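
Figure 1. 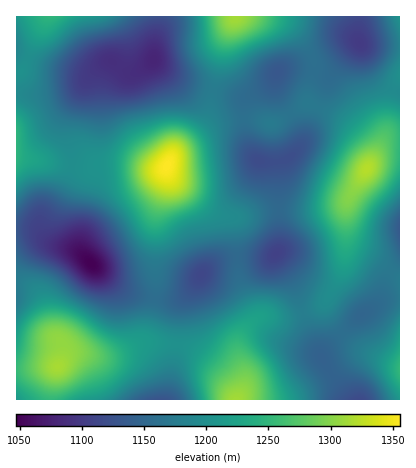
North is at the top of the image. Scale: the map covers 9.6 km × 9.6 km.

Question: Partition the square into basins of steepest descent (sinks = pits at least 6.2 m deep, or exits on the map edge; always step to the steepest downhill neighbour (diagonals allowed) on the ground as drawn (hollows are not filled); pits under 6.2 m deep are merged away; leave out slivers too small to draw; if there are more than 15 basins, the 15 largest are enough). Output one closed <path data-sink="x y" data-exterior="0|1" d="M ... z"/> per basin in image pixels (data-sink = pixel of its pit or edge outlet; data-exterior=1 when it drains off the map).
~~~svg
<path data-sink="154 60" data-exterior="0" d="M234 16l-188 0-24 54-6 4 0 82 62 12 12 0 12-4 22 0 26 5 14-1 14-20 24-22 6-10 14-68z"/><path data-sink="92 264" data-exterior="0" d="M20 157l-4 1 0 210 42-1 10-11 6-3 36 3 28-12 9-10 8-36 0-76 11-40 0-14-16 1-26-5-22 0-12 4-12 0z"/><path data-sink="258 160" data-exterior="0" d="M308 103l-34 20-20-4-16 0-24 6-34 23-8 8-5 10 3 10 38 32 10 6 12 3 12 0 28-7 48 0 26-6 24-36 1-16-2-6-11-14-12-11z"/><path data-sink="202 274" data-exterior="0" d="M166 167l0 15-11 40 0 76-8 36-9 10 36 0 22 7 18 13 11 12 10 18 1 6 8-16 0-8-6-24 1-12 14-20 1-4-15-38-5-54-4-7-20-7-30-23-10-11z"/><path data-sink="360 400" data-exterior="1" d="M326 301l-12 8-20 7-34 1-15 13-7 16 6 38-6 16 162 0 0-34-28-12-20-11-22-25z"/><path data-sink="276 254" data-exterior="0" d="M346 201l-10 6-18 3-48 0-28 7-12 1 5 10 4 50 13 32 2 11 6-4 28 0 10-2 20-8 9-7 13-24 4-12z"/><path data-sink="360 42" data-exterior="0" d="M400 16l-141 0 29 9 17 19 9 18-6 40 30 15 12 9 17 20 3 18 15-28 8-42 7-16z"/><path data-sink="278 72" data-exterior="0" d="M258 16l-23 0-13 32-14 68-6 10-24 24 40-27 20-4 16 0 20 4 34-21 0-10 6-22 0-8-6-14-9-12-11-11z"/><path data-sink="162 400" data-exterior="1" d="M162 343l-20 0-32 13-16 0-14-3-12 3-13 16-4 28 185 0-8-20-22-22-16-10z"/><path data-sink="362 314" data-exterior="0" d="M346 229l-2 35-4 12-14 24 1 12 10 16 19 18 44 19 0-87-26-20-20-11-6-7z"/><path data-sink="400 228" data-exterior="1" d="M400 138l-12 1-8 7-28 46-6 14 0 22 4 16 30 18 20 15z"/><path data-sink="16 400" data-exterior="1" d="M56 367l-40 2 0 31 34 0z"/><path data-sink="16 46" data-exterior="1" d="M46 16l-30 0 0 58 6-4 23-48z"/>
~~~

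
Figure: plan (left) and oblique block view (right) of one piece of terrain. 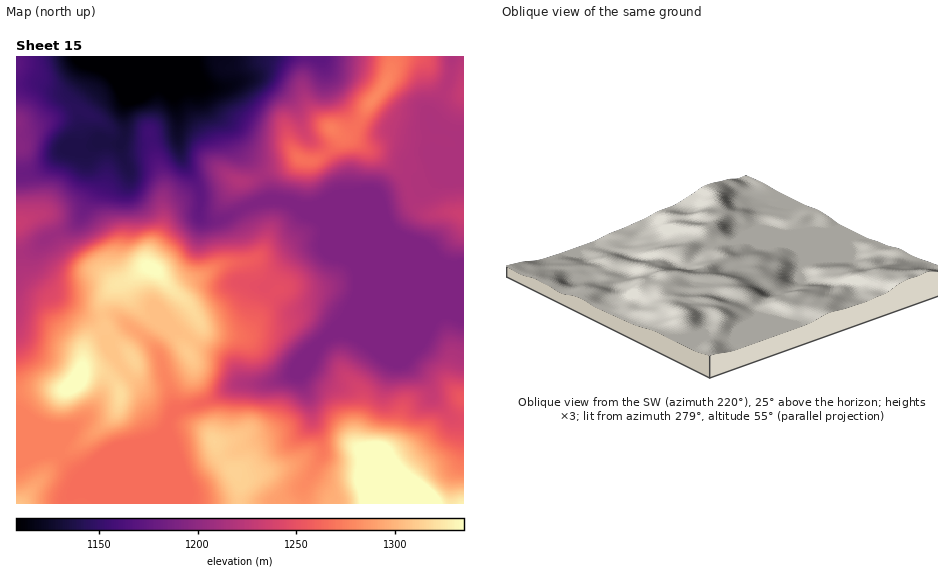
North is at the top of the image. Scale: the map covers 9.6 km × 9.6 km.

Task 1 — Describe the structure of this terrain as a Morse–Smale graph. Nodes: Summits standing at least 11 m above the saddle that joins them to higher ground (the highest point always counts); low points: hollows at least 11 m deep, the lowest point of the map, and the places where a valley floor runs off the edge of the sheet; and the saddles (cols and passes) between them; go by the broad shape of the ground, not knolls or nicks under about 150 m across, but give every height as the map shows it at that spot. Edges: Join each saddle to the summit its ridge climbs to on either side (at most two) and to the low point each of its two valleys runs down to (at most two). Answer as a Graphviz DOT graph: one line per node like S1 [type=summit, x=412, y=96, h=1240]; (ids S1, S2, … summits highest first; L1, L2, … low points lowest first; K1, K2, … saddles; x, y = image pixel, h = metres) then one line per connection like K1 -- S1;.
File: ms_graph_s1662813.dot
graph terrain {
  S1 [type=summit, x=420, y=503, h=1375];
  S2 [type=summit, x=76, y=382, h=1342];
  S3 [type=summit, x=153, y=269, h=1337];
  S4 [type=summit, x=215, y=443, h=1315];
  S5 [type=summit, x=18, y=503, h=1307];
  S6 [type=summit, x=374, y=100, h=1279];
  S7 [type=summit, x=461, y=214, h=1234];
  S8 [type=summit, x=19, y=223, h=1232];
  S9 [type=summit, x=18, y=123, h=1197];
  L1 [type=low, x=143, y=66, h=1092];
  K1 [type=saddle, x=103, y=316, h=1307];
  K2 [type=saddle, x=192, y=340, h=1306];
  K3 [type=saddle, x=61, y=457, h=1276];
  K4 [type=saddle, x=169, y=422, h=1266];
  K5 [type=saddle, x=409, y=187, h=1218];
  K6 [type=saddle, x=20, y=254, h=1215];
  K7 [type=saddle, x=246, y=206, h=1192];
  K8 [type=saddle, x=17, y=173, h=1180];
  K1 -- S2;
  K1 -- S3;
  K1 -- L1;
  K2 -- S2;
  K2 -- S3;
  K2 -- L1;
  K3 -- S2;
  K3 -- S5;
  K3 -- L1;
  K4 -- S2;
  K4 -- S4;
  K4 -- L1;
  K5 -- S6;
  K5 -- S7;
  K5 -- L1;
  K6 -- S2;
  K6 -- S8;
  K6 -- L1;
  K7 -- S3;
  K7 -- S6;
  K7 -- L1;
  K8 -- S8;
  K8 -- S9;
  K8 -- L1;
}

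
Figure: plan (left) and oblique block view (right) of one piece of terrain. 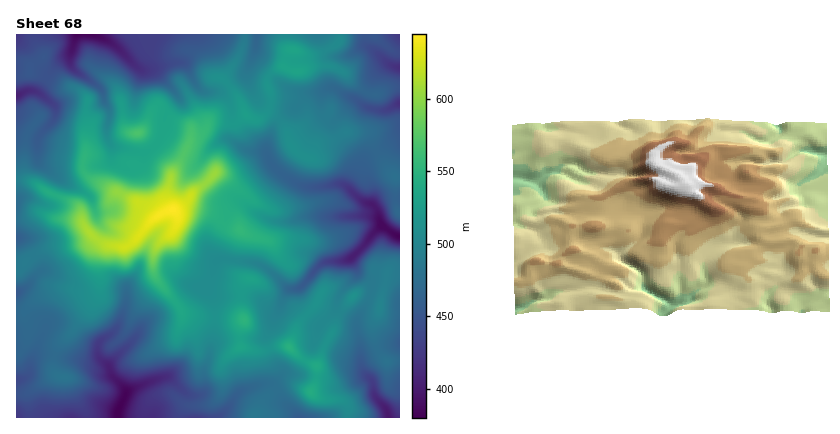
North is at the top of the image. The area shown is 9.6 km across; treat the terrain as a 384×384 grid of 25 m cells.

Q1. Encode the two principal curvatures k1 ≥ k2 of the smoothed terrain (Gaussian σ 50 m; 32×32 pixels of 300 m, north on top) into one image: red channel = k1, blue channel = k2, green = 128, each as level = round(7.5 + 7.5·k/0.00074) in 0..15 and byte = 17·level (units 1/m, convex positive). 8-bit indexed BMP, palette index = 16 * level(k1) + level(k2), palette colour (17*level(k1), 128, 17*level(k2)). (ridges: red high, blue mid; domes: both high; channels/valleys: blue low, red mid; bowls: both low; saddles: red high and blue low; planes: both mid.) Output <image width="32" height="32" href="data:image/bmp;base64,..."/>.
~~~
<image width="32" height="32" href="data:image/bmp;base64,Qk02CAAAAAAAADYEAAAoAAAAIAAAACAAAAABAAgAAAAAAAAEAAATCwAAEwsAAAABAAAAAAAAAIAAABGAAAAigAAAM4AAAESAAABVgAAAZoAAAHeAAACIgAAAmYAAAKqAAAC7gAAAzIAAAN2AAADugAAA/4AAAACAEQARgBEAIoARADOAEQBEgBEAVYARAGaAEQB3gBEAiIARAJmAEQCqgBEAu4ARAMyAEQDdgBEA7oARAP+AEQAAgCIAEYAiACKAIgAzgCIARIAiAFWAIgBmgCIAd4AiAIiAIgCZgCIAqoAiALuAIgDMgCIA3YAiAO6AIgD/gCIAAIAzABGAMwAigDMAM4AzAESAMwBVgDMAZoAzAHeAMwCIgDMAmYAzAKqAMwC7gDMAzIAzAN2AMwDugDMA/4AzAACARAARgEQAIoBEADOARABEgEQAVYBEAGaARAB3gEQAiIBEAJmARACqgEQAu4BEAMyARADdgEQA7oBEAP+ARAAAgFUAEYBVACKAVQAzgFUARIBVAFWAVQBmgFUAd4BVAIiAVQCZgFUAqoBVALuAVQDMgFUA3YBVAO6AVQD/gFUAAIBmABGAZgAigGYAM4BmAESAZgBVgGYAZoBmAHeAZgCIgGYAmYBmAKqAZgC7gGYAzIBmAN2AZgDugGYA/4BmAACAdwARgHcAIoB3ADOAdwBEgHcAVYB3AGaAdwB3gHcAiIB3AJmAdwCqgHcAu4B3AMyAdwDdgHcA7oB3AP+AdwAAgIgAEYCIACKAiAAzgIgARICIAFWAiABmgIgAd4CIAIiAiACZgIgAqoCIALuAiADMgIgA3YCIAO6AiAD/gIgAAICZABGAmQAigJkAM4CZAESAmQBVgJkAZoCZAHeAmQCIgJkAmYCZAKqAmQC7gJkAzICZAN2AmQDugJkA/4CZAACAqgARgKoAIoCqADOAqgBEgKoAVYCqAGaAqgB3gKoAiICqAJmAqgCqgKoAu4CqAMyAqgDdgKoA7oCqAP+AqgAAgLsAEYC7ACKAuwAzgLsARIC7AFWAuwBmgLsAd4C7AIiAuwCZgLsAqoC7ALuAuwDMgLsA3YC7AO6AuwD/gLsAAIDMABGAzAAigMwAM4DMAESAzABVgMwAZoDMAHeAzACIgMwAmYDMAKqAzAC7gMwAzIDMAN2AzADugMwA/4DMAACA3QARgN0AIoDdADOA3QBEgN0AVYDdAGaA3QB3gN0AiIDdAJmA3QCqgN0Au4DdAMyA3QDdgN0A7oDdAP+A3QAAgO4AEYDuACKA7gAzgO4ARIDuAFWA7gBmgO4Ad4DuAIiA7gCZgO4AqoDuALuA7gDMgO4A3YDuAO6A7gD/gO4AAID/ABGA/wAigP8AM4D/AESA/wBVgP8AZoD/AHeA/wCIgP8AmYD/AKqA/wC7gP8AzID/AN2A/wDugP8A/4D/AIeHh4Z2p5iXcqeYdoeot6amg5e5qKing5KCg7e46aCkqId2h4eWdZaDhLiXh7eVlceWhJiXh4ST+vfXyMdwkNeXt5eYmKfH2aNykqa4lJSElad0hIaGlObqhpaVpqDXqJR1qLjJuIWDkpeVcXGEp6W4qIaHdoaFcqO2p4V0cMaHp4WXloWFlnG2yLinhnKVpKa3doeHhnO159l0hoSmuKiohoeWhqeCx5KUyLe2uLSnhLfIt7e06Odk1XSHhJenlpiHh5eopnKR14KFl6fJloeFdqaVdaTYpnWmt4aEl4eGl4d2dqe2t5SBx3OGl8iHh4aGp8iEdYW3doXIhoSYl4eYh3d2hpi4qIGmhmRlx5iXhZa5yYSGhqenhpaWdJe4hqeXh4eHiJi5lISmdaXXl4Z2hqaldZalt7eohdaVhch1g5eHl5iHh7eFc5Wn+JZ1dneHl5WXt4FwtdiWs/mUt4a3hJeGhoaWpoJgpfildHaHh4eoyNmRo8OA6cjGkrWXmLiGdXZ1k6STlNRw9mKXhoeGlqWUgJLI6qCwopOw2ZeYqKeGhpS3uMnH2JD2UqSVhXaEg4SFt5eW1pKhgID5uNl1hZaFlci32MfnxMTm2ZRkdYeYqLe4l5a4x8fosJD4knV1g2OW1+aChYfXg6b4hXKWp7mnt6e3p6iWp7j5oLCQp5bX58f5gKaWp5bXlcjIk5WGp5aDgoJzhHSDgbO0gPmVyJNylfmQtmSnlpa4uceEhYeWhbe4uKenl6bX1ZKQ+GOC9vblsGDIt+fX1qel+KVjdYe4l4eXhpa3ybWQk7TGtfjmcXCk19fYg2Nj9pKk9caTtpeHhnSDgoGAcMenp7imlIF1lPiUlIJ0dWPox2KE+9imh3Z0g4WXqKell4aYqKeEhoeU6IeVl4iHlZXFhoDXt4aVhYSWyLi5p4V2h5eXp4WGh3PoqJSDg4SFdaa4lZCkcYR1hMiXh4eXh3aGh4eXlZSnhNe3gMfp6ZR2dci3pXKXhoWDuIeHiJeop5eHh4e3k4OWyMiA16XGlXaVyaa4paenuKOnl4eHhpiXt7enp6jIcIbXxqDkhJWnp8SlqLiVlremp3Z2l4aoloWCgKSix4CDc+f4gPmkttrpcNWFlZS3hYWnhoeHhqiEgrbIgqGAtbf49rCg+KaStrDDxYCUpqeEp6dzg4N0g5TFlqjHyMiWxdOAw+e3hmJyk/qgycm4dYWns7bZuIWV6ZZ1lpaYl6e0gOm3l6eAlYaEgnO3l6a3g3W3t5anttamt4aEgYeHubZw17ingJSYh5eop4Z2ddeTdJa4yLemtJKUhJTIh5eGx5KygoCVp4eHhoeHd3d2psWUprWUdIa46qOmt4Y="/>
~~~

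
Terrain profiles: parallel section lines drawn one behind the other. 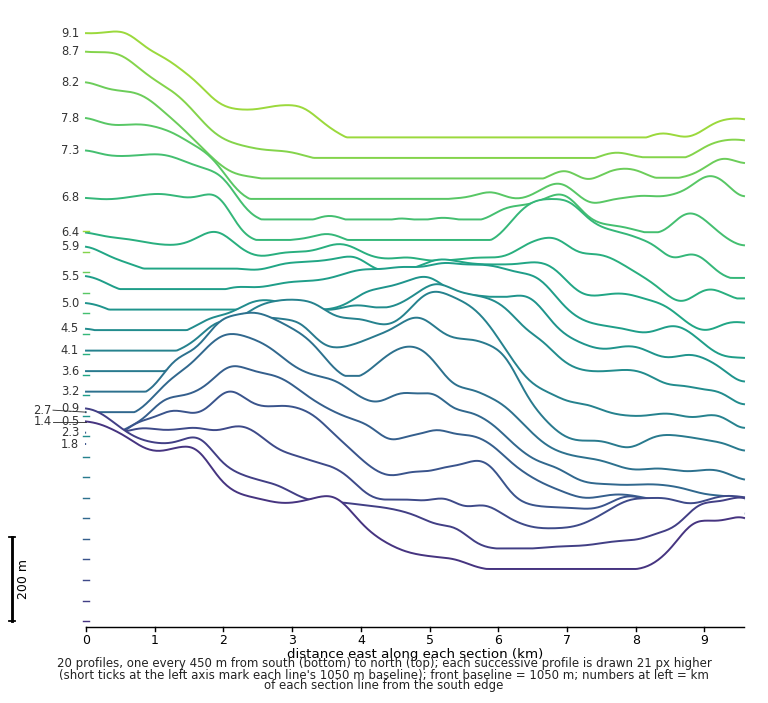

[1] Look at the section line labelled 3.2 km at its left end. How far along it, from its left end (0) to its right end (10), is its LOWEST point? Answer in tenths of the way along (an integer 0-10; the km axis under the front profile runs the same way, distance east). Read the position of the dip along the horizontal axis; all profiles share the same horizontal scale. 10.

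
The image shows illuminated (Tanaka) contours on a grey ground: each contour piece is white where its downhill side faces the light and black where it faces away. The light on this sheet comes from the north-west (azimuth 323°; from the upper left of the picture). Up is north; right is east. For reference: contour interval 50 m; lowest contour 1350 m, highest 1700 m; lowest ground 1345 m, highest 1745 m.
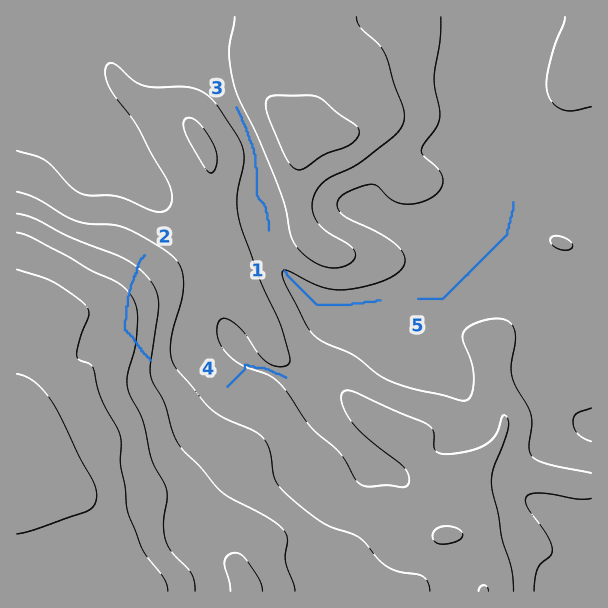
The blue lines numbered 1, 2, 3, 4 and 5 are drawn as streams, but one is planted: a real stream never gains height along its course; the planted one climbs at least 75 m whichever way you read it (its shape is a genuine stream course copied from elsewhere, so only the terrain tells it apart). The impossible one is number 2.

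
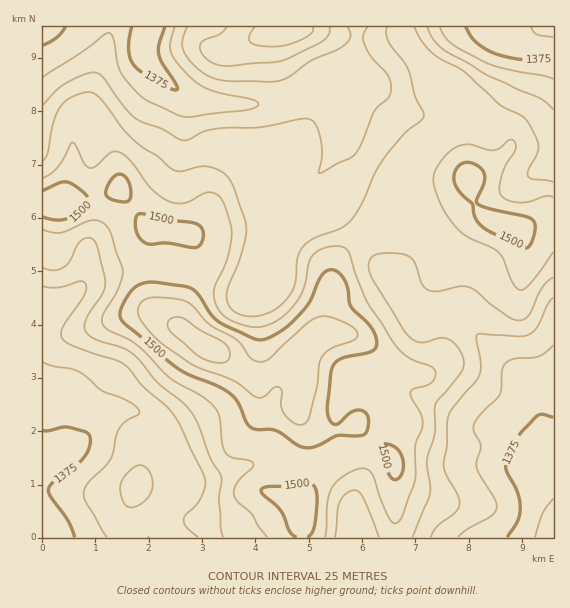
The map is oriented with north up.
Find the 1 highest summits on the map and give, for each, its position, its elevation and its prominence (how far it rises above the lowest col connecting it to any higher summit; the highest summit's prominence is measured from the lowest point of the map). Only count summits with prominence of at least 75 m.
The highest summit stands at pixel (209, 348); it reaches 1565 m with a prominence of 227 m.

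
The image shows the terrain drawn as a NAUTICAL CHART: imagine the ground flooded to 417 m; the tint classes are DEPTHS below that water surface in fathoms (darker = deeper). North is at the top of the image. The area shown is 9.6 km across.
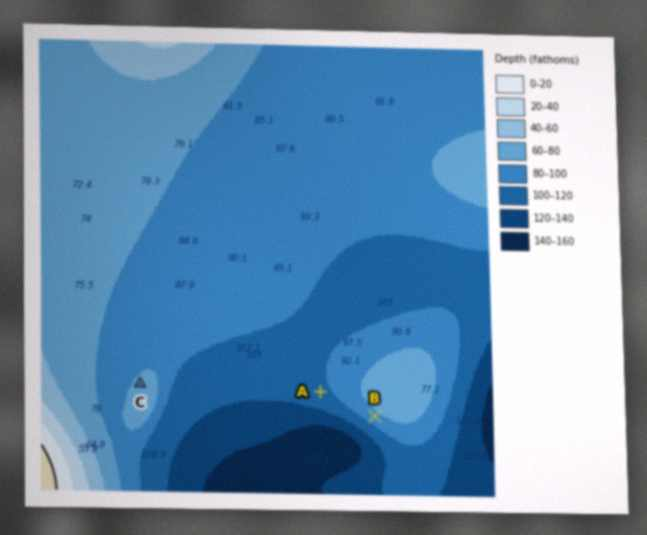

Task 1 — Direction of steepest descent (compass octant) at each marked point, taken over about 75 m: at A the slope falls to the SW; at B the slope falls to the SW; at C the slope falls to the NW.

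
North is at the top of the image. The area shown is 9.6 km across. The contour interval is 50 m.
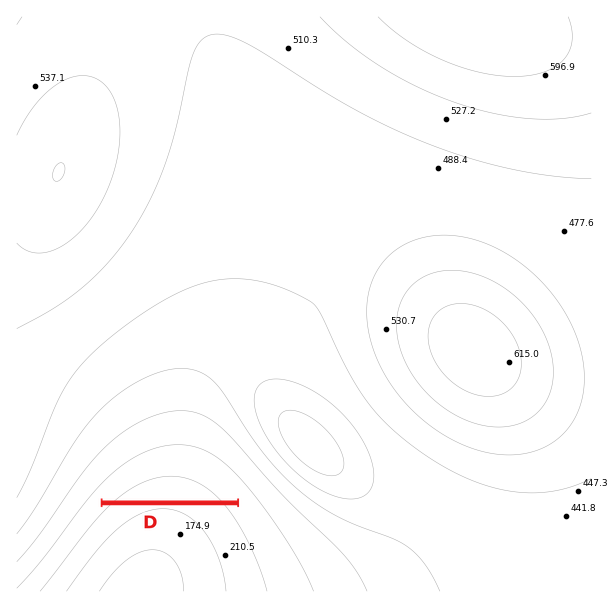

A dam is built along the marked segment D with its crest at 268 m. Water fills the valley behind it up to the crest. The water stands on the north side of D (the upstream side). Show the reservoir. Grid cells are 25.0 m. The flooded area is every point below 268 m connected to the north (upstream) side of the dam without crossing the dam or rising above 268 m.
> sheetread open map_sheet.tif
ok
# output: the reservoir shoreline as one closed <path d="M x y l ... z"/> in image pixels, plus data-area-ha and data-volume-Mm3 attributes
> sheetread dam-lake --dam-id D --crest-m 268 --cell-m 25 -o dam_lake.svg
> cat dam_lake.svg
<path d="M179 464l-20 2-18 6-19 12-18 16 131 0-13-14-13-11-15-7-14-2-1-2z" data-area-ha="88" data-volume-Mm3="19.27"/>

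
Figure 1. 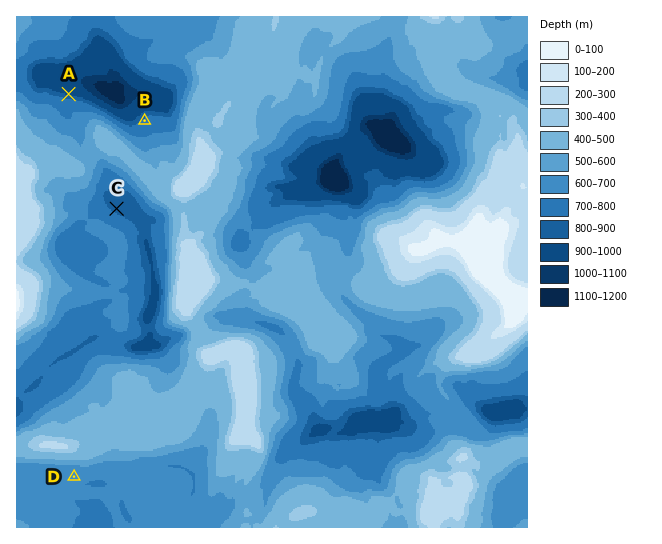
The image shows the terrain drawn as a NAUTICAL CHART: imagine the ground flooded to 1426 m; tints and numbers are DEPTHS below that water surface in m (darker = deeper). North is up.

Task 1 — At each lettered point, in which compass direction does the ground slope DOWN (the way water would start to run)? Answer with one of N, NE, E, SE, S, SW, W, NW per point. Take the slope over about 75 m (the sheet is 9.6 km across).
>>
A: N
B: NW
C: NE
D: S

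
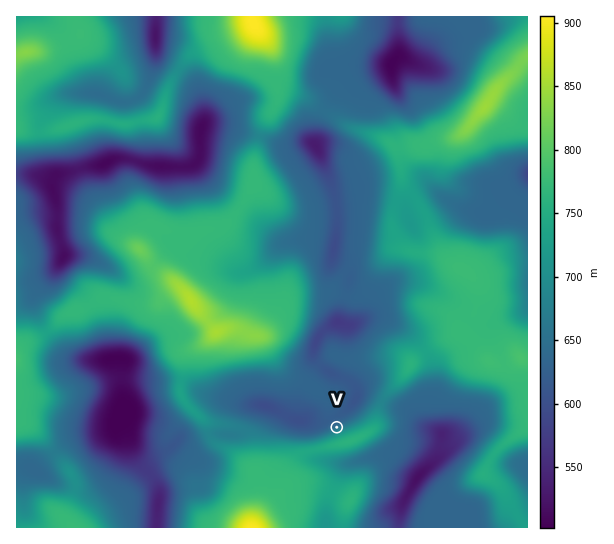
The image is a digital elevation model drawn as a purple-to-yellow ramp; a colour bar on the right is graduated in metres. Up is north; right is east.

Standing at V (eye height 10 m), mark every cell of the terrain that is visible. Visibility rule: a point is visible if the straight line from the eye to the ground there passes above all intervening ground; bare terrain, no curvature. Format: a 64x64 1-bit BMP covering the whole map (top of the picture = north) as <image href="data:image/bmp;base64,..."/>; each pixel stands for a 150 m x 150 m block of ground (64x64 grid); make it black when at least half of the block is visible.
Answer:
<image width="64" height="64" href="data:image/bmp;base64,Qk0+AgAAAAAAAD4AAAAoAAAAQAAAAEAAAAABAAEAAAAAAAACAAATCwAAEwsAAAIAAAAAAAAA////AAAAAAAAAAAAAAAAAAAAAAAAAAAAAAAAAAAAAAAAAAAAAAAAAAAAAAAAAAAAAAAAAAAAAAAAAAAAAAAAAAAAAAAAAAAAAAAAAAAAAAAAAAADgAAAAAAAAAP8AAAA8AAAA/+AAABwAAD//+AAACAAAf//8AAAAAAD///4AAAAAAf///gAAAAAB////gAAAAAP////AAAAAAf//H+AAAAAB//w/4AAAAAH//P/hwAAAAH/8/8CAAAAAf/4BgAAAAAA4/gAAAAAAAAAeAAAAAAAAAA8AAAAAAAAAB4AAAAAAAAAH3zgAAAAAAAf/8AAAAAAAA+/gAAAAAAAAJ+AAAAAAAAAP8AAAAAAAAB/8AAAAAAAAH/4AAAAAAAAf8AAAAAAAAR8AAAAAAAABnwAAAAAAAAGfgAAAAAAAAZ8AAAAAAAADnwAAAAAAAAMfAAAAAAAAAB8AAAAAAAAAPwAAAAAAAAA/gAAAAAAAAD/AAAAAAAAAP8AAAAAAAAAP4AAAAAAAAA+gAAAAAAAAHwBAAAAAAAB8AGAAAAAADOAAEAAAAAA/gAAIAAAAAD8AAAAAAAAAHwAAAAAAAAAcAAAAAAAAABwAAAAAAAAAHAAAAAAAAAA8AAAAAAAAAP4AAAAAAAAB/gAAAAAAAAH/gAAAAAAAA/fAAAAAAAAAA+AAAAAAAAAD8AAAA=="/>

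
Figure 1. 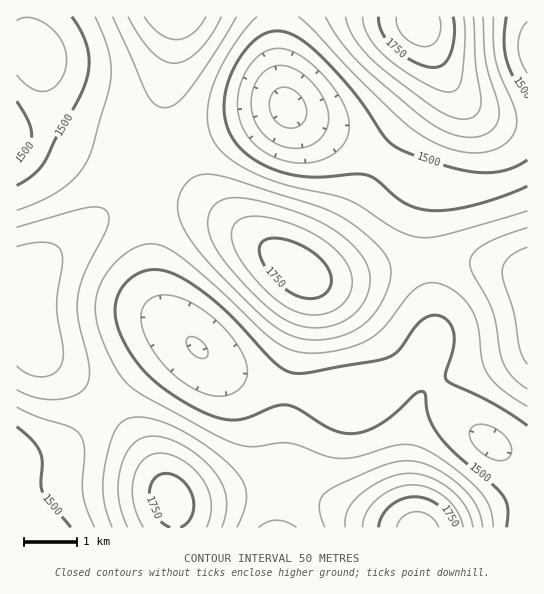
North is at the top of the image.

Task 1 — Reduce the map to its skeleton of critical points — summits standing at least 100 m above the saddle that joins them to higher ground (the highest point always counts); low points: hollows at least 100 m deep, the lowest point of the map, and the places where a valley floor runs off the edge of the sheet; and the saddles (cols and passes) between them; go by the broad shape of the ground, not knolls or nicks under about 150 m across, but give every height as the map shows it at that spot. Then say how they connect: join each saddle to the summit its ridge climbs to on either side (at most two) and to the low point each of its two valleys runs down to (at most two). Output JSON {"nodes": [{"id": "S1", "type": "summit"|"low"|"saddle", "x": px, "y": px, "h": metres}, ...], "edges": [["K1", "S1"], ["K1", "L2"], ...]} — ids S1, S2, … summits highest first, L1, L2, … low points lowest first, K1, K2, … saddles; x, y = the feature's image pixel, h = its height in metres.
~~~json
{"nodes": [
{"id": "S1", "type": "summit", "x": 419, "y": 22, "h": 1830},
{"id": "S2", "type": "summit", "x": 418, "y": 527, "h": 1828},
{"id": "S3", "type": "summit", "x": 298, "y": 270, "h": 1783},
{"id": "S4", "type": "summit", "x": 171, "y": 501, "h": 1777},
{"id": "S5", "type": "summit", "x": 175, "y": 17, "h": 1749},
{"id": "S6", "type": "summit", "x": 527, "y": 281, "h": 1680},
{"id": "L1", "type": "low", "x": 287, "y": 107, "h": 1332},
{"id": "L2", "type": "low", "x": 197, "y": 347, "h": 1397},
{"id": "L3", "type": "low", "x": 34, "y": 54, "h": 1411},
{"id": "L4", "type": "low", "x": 26, "y": 527, "h": 1453},
{"id": "K1", "type": "saddle", "x": 147, "y": 195, "h": 1585},
{"id": "K2", "type": "saddle", "x": 173, "y": 153, "h": 1585},
{"id": "K3", "type": "saddle", "x": 105, "y": 406, "h": 1582},
{"id": "K4", "type": "saddle", "x": 275, "y": 485, "h": 1579},
{"id": "K5", "type": "saddle", "x": 426, "y": 261, "h": 1568},
{"id": "K6", "type": "saddle", "x": 437, "y": 383, "h": 1499},
{"id": "K7", "type": "saddle", "x": 527, "y": 174, "h": 1494},
{"id": "K8", "type": "saddle", "x": 406, "y": 366, "h": 1493},
{"id": "K9", "type": "saddle", "x": 382, "y": 161, "h": 1490}],
"edges": [["K1", "S3"], ["K1", "L2"], ["K1", "L3"], ["K2", "S3"], ["K2", "S5"], ["K2", "L1"], ["K2", "L3"], ["K3", "S3"], ["K3", "S4"], ["K3", "L2"], ["K3", "L4"], ["K4", "S2"], ["K4", "S4"], ["K4", "L2"], ["K5", "S3"], ["K5", "S6"], ["K5", "L1"], ["K5", "L2"], ["K6", "S2"], ["K6", "S6"], ["K6", "L2"], ["K7", "S1"], ["K7", "S6"], ["K7", "L1"], ["K8", "S2"], ["K8", "S3"], ["K8", "L2"], ["K9", "S1"], ["K9", "S3"], ["K9", "L1"]]}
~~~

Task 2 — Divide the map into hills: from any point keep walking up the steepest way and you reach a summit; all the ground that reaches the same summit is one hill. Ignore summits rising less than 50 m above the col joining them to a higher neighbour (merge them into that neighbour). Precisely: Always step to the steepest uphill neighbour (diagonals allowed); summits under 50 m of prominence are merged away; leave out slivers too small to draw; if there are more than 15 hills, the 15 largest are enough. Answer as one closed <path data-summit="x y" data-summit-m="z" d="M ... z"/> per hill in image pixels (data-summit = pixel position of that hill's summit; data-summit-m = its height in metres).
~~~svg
<path data-summit="298 270" data-summit-m="1783" d="M287 108l-62 21-48 20-23 12-15 2-8-2 13 9 3 8 2 73 4 36 4 14 14 21 40 39 15 10 20 8 33 8 56 9 19 0 25-12 19-12 21-17 14-18 0-24-8-60 0-32 7-35-25-10-46-29-58-27z"/><path data-summit="419 22" data-summit-m="1830" d="M527 16l-250 0 0 46 7 39 4 8 15 11 58 27 46 29 15 7 23 5 37 0 36-9 10-5z"/><path data-summit="26 281" data-summit-m="1684" d="M46 99l-1 28-4 18-9 16-16 12 1 284 18 0 24-9 10-7 60-61 28-24 20-12 15-2-27-27-10-22-6-42-1-62-4-19-6-6-11-5-70-24-9-12z"/><path data-summit="171 501" data-summit-m="1777" d="M191 343l-14 1-20 12-28 24-60 61-10 7-24 9-19 1 1 70 259-1 0-37-3-28-5-28-7-20-12-19z"/><path data-summit="418 527" data-summit-m="1828" d="M429 344l-10 11-21 17-19 12-25 12-19 0-74-13-19-6-27-12 34 30 15 26 9 41 4 66 251-1 0-28-15-33-18-21-24-17-23-26-19-35z"/><path data-summit="175 17" data-summit-m="1749" d="M275 16l-248 0 1 21 16 45 5 44 6 7 11 6 73 24 11 0 48-23 88-32-7-33z"/><path data-summit="527 279" data-summit-m="1680" d="M527 175l-25 9-20 4-37 0-12-3-5 14-3 22 2 48 6 44 0 24-5 10 0 15 3 9 17 31 23 26 27 20 23 8 7-1z"/>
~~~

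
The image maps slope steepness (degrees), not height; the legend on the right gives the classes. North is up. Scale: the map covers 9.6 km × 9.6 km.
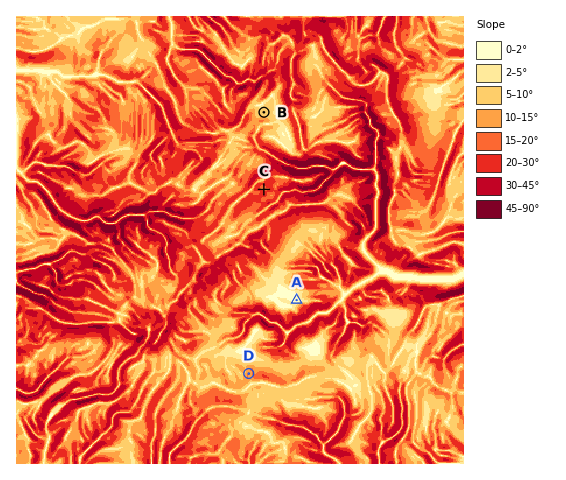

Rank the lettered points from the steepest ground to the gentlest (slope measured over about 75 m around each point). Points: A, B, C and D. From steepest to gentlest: C D B A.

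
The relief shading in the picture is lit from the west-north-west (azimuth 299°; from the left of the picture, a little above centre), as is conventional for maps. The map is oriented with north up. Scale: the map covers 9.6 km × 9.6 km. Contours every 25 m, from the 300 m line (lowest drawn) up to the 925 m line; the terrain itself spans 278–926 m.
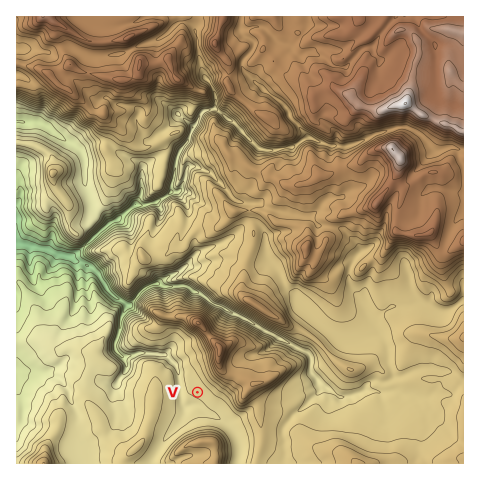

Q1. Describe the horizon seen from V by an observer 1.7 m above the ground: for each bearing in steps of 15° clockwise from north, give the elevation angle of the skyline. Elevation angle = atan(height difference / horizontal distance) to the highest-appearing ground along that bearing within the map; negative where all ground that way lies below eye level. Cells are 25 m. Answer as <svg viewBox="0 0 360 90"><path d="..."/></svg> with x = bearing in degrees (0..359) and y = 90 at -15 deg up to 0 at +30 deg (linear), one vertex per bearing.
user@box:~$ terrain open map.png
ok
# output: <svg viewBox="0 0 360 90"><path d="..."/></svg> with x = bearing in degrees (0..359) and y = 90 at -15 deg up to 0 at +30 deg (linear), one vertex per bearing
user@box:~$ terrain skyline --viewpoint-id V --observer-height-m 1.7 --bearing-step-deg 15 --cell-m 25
<svg viewBox="0 0 360 90"><path d="M0 41l15-3 15-9 15 0 15 5 15 6 15 2 15 4 15 9 15 1 15-1 15-10 15 0 15 4 15 10 15-2 15 0 15-1 15 1 15 0 15 2 15 0 15-5 15-4"/></svg>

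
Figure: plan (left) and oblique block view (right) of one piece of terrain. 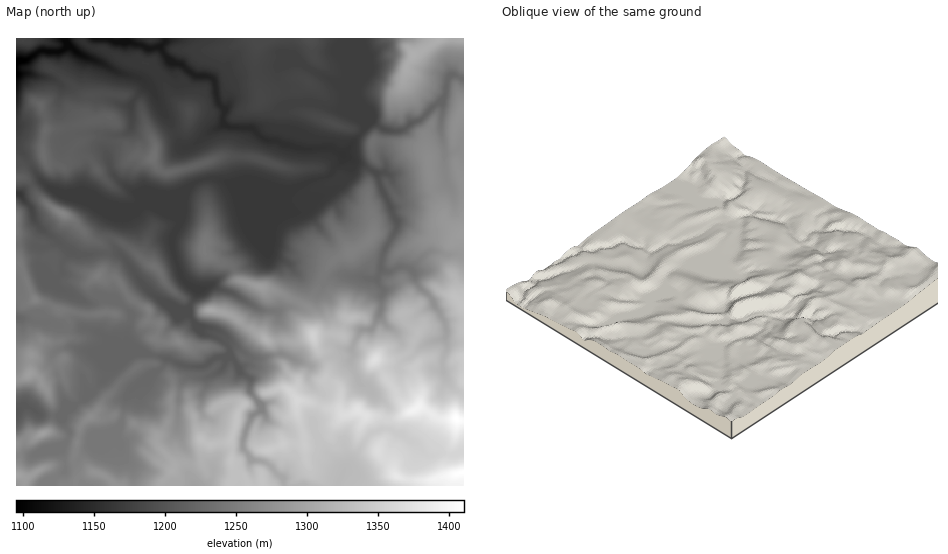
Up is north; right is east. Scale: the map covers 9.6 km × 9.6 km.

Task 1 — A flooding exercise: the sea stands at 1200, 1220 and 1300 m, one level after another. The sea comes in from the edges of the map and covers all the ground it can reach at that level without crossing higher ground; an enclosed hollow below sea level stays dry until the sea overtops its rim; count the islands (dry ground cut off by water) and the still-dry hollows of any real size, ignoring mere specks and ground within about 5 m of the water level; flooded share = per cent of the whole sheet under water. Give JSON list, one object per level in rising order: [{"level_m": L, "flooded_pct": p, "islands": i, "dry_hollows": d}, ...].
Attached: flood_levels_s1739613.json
[{"level_m": 1200, "flooded_pct": 31, "islands": 1, "dry_hollows": 0}, {"level_m": 1220, "flooded_pct": 43, "islands": 4, "dry_hollows": 0}, {"level_m": 1300, "flooded_pct": 80, "islands": 1, "dry_hollows": 0}]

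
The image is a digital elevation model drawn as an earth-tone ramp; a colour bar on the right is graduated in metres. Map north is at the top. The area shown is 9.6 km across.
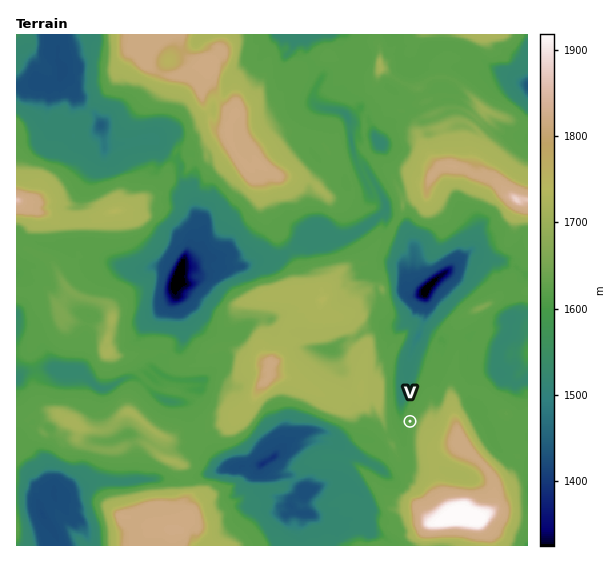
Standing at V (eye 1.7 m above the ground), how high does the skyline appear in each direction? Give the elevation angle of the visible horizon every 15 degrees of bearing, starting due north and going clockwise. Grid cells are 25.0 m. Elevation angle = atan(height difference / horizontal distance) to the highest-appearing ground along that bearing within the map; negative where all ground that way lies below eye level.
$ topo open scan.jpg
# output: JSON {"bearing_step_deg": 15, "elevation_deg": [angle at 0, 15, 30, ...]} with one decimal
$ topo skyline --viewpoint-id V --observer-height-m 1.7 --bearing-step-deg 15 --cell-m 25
{"bearing_step_deg": 15, "elevation_deg": [1.3, 2.3, 1.3, 0.7, 7.0, 14.0, 17.6, 19.1, 19.2, 17.6, 14.2, 8.9, 4.7, 0.1, 1.0, 1.0, 1.3, 2.0, 4.7, 7.3, 8.2, 6.9, 3.6, 0.5]}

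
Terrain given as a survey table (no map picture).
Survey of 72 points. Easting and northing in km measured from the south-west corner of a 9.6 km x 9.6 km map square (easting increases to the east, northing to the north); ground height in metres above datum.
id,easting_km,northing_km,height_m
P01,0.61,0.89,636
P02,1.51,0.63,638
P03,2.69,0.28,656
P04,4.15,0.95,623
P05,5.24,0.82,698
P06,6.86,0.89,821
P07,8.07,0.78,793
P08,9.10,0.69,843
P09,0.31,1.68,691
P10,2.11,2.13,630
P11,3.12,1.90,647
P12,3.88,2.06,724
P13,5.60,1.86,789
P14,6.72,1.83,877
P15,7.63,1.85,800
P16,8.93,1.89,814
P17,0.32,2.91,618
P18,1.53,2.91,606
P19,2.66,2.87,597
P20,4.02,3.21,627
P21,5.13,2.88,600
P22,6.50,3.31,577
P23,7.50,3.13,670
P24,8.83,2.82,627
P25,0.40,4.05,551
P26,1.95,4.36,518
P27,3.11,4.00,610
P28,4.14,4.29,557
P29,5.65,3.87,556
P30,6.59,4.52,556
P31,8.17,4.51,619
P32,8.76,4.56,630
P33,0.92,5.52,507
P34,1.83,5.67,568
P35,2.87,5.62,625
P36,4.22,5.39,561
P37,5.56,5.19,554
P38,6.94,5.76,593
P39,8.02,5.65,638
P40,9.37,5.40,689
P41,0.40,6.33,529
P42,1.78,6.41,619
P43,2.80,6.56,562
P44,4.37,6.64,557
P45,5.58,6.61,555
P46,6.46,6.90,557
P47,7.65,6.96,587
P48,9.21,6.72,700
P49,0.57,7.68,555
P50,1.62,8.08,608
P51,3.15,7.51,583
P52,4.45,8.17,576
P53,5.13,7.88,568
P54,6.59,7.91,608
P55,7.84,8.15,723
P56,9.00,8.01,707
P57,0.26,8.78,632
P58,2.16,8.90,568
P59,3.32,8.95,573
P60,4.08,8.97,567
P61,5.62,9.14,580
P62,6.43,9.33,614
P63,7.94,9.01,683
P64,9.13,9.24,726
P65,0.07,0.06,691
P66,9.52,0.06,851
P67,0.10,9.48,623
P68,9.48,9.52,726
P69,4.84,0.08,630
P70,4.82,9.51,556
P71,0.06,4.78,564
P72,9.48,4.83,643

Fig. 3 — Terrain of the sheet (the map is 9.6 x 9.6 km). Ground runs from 485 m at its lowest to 890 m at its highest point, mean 630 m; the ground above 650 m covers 25.9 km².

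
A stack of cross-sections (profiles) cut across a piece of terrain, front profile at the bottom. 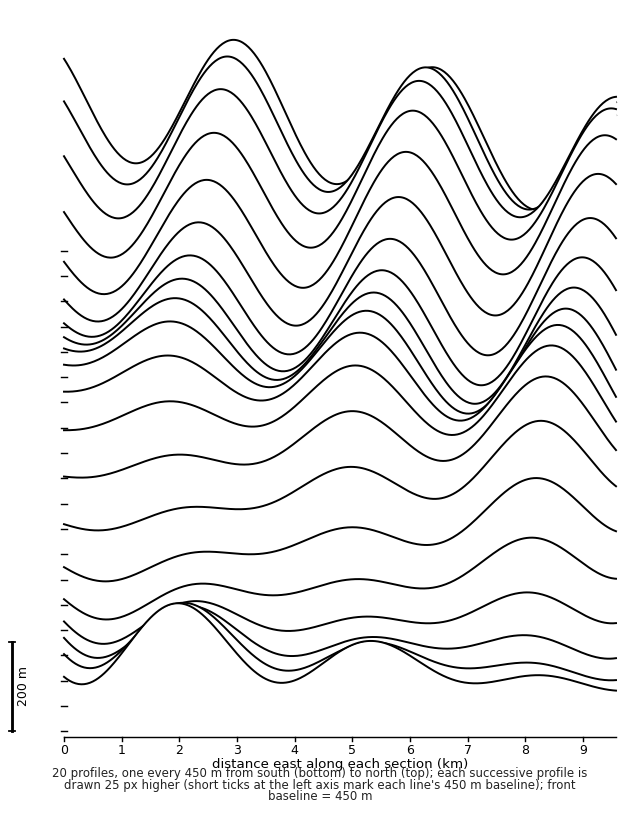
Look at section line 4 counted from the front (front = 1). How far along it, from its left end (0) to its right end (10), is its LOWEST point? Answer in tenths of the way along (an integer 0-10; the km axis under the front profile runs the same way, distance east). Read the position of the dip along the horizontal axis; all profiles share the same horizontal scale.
1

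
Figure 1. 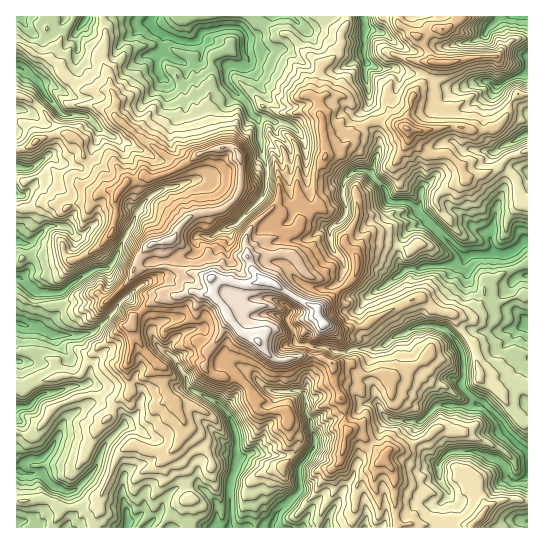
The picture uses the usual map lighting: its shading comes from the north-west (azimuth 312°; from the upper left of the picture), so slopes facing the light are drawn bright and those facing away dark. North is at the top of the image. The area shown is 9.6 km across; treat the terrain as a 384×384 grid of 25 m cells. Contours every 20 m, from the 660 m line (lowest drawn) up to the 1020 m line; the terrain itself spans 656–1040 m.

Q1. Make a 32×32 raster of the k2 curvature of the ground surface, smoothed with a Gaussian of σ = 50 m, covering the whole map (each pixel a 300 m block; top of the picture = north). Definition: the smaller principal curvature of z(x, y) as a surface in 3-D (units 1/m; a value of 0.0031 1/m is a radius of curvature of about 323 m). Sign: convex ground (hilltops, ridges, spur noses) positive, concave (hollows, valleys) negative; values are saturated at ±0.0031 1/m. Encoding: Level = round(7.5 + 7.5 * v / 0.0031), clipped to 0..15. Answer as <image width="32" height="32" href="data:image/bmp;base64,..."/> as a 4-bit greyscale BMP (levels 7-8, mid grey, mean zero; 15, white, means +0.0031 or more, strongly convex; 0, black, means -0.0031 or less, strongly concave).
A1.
<image width="32" height="32" href="data:image/bmp;base64,Qk12AgAAAAAAAHYAAAAoAAAAIAAAACAAAAABAAQAAAAAAAACAAATCwAAEwsAABAAAAAAAAAAAAAAABEREQAiIiIAMzMzAERERABVVVUAZmZmAHd3dwCIiIgAmZmZAKqqqgC7u7sAzMzMAN3d3QDu7u4A////AGZ2d1VWdkRmR1SFZXd3dWV3dndHZohDhzRVVWVmVmdnZhJXR2ZjcYdgVUVmZ0Z1RER4NlZ3doJ3gIhkd2cpiDVUZ3J2aHZjNEQFg3ZlIiFFeDdzZ1Z3UmV4BXZYZ3d2RFhWeDV3hXB1eAZ3UhGHhTgldldVd3cTh3YWdCh0EjJ3gSNWZWYwRHMRNWZYdnUmd3eGVmR3CHdVZjdmeHdRV3dWdWZ1cjdWVndWN2d3hEd3iFZlRyN3ZGggADIyaJB3Z1RVIIc2RFZ4cWlWhhAEVmV3Z2MGZVVXZCF0Q3d2eHd2cxRmAIhmdlMmREM3eGZnaDdwFFMVZYdXYlVHUVd3WGVmaDAnZmVTZEd3KGYxNWZnVnRnB3dWdHZmc2d2d2JVVWMyNzJmYhB2Z1F1d0YHVIVmdHRwVnd1B3dnB1ZiZWVXN3Z1ZCd2Z0BmZwhgJHZ2SHZ3d3ZhNnaAZlYJBXJnh1YTZmZmZnVlQGU3QCl2R3ZldUdXVFVnd3BUN3gWdmVDOFdocjd1ZVZSQld4RnZVhlF1QRaGZ3dnQiR3ZWZlZnaGVgdWZWZ3didWZmVGdndlZXJWd3dVZ3N1aHd0VndkQhY1dndWVmZkV3dVUzNEZlVhZ3V3ZVVldkdld2J3RVZ3g3V0d1ZlVWhHdldyYWdCEmdXdTd2Z4ZEZ3RmgldmZ2JE"/>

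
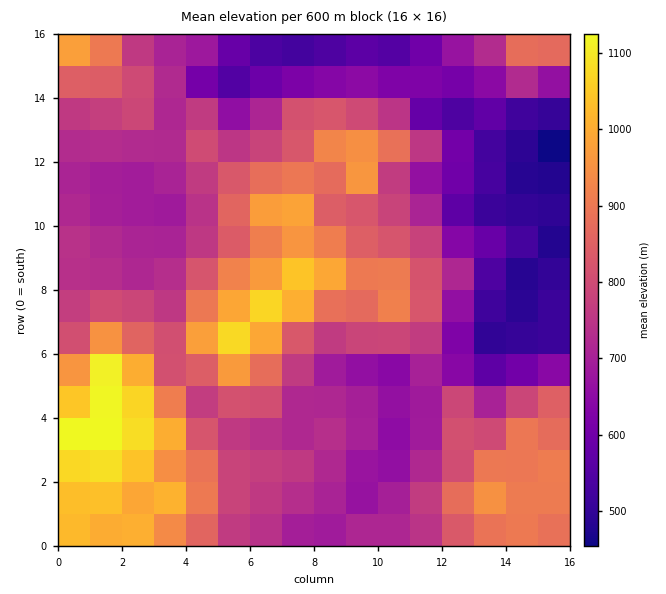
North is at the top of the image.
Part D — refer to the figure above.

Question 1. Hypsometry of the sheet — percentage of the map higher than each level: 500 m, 96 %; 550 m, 89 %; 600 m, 84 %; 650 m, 79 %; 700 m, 70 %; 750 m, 52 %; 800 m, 39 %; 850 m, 30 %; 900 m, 21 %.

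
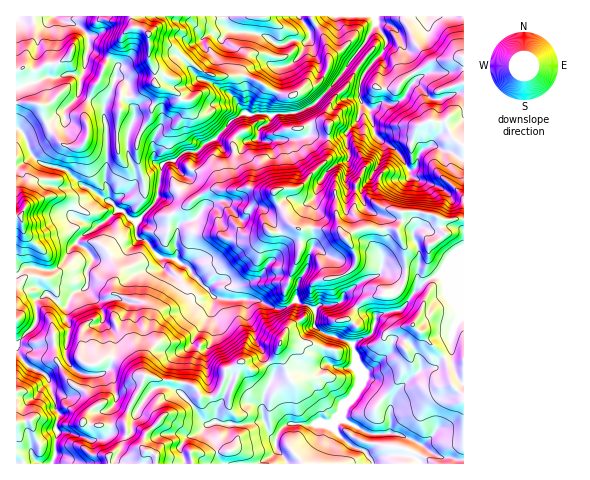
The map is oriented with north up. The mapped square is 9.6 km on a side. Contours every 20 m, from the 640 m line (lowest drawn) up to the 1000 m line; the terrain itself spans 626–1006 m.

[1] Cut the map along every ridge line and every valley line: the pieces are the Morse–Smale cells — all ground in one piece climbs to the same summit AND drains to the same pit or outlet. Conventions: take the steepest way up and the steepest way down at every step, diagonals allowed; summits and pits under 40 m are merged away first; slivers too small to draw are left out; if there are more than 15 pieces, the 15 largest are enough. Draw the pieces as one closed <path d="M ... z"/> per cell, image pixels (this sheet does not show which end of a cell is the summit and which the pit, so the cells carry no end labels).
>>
<path d="M174 161l-6 0-6 4-5 32-3 7-17 17-8-3-6-7-6-1-5-7-13-7-3 0-8 6-9 9 0 7 17 9-18 12-10 12-7 15-7 4-9 0-2 3-4 13 9 8-12 6 0 22-20 22 0 6 13 17 14 6 7 9 6 28 3 3-3 11 2 9-4 12 2 9-4 9 320 1-7-13-15-6-17-18 0-4 9-10 2-8 9-8 7-16-7-37-19-8-8-2-10-5-1-2 0-18-18-8-14 8-7 0-21-9-32 0-9-3-22-23-3-6-13-9 2-32 4-5 13-3 7-8 1-5-8-12-6-16-11-9z"/><path d="M363 104l-5 16-12 14-10 3-27-2-11 5-21 0-10 2-10-4-12 3-8-5-10-10-11 12-10 5-9 8-11 0-11 9 3 9 11 9 2 9 12 19-1 5-7 8-13 3-4 5-2 32 13 9 3 6 22 23 9 3 32 0 21 9 7 0 14-8 18 8 0 18 1 2 10 5 8 2 19 8 15-7 5-5 4-17 23-5 27-30 11-5 6 2 20 0 0-117-15-9-17-5-8 3-6 5-2 13-6 3-11-17-23-16-5-19 0-7z"/><path d="M223 16l-91 0 2 11-11 7-11 16-12 30-6 7-9 21 0 11 3 13-6 14-13 1-8-4-12-14-5-10-3-14-10-3-15 1 0 24 8 7 8 21 14 10 22 6 14 14 30 18 5 7 6 1 6 7 8 3 17-17 3-7 7-34 10-2 12-10 11 0 9-8 10-5 18-19 10-6 6 2 8-2 15 2 5-2 9 1 13-2 15-8 23-26-18-9-11-30-2 3-16-2-12 5-21-11-29-4-5-6z"/><path d="M463 16l-239 0 0 8 5 6 29 4 21 11 12-5 16 2 2-3 11 30 18 9-23 26-15 8-13 2-9-1-5 2-15-2-8 2-6-2-10 6-7 7 18 15 12-3 10 4 10-2 21 0 11-5 27 2 10-3 12-14 5-16 8 7 0 7 5 19 17 11 17 22 6-3 2-13 6-5 8-3 17 5 14 9z"/><path d="M440 275l-13 5-27 30-23 5-4 17-5 5-14 6-1 6 8 35 9 4 20 19-1 26 21 5 30 19 23 2 1-181-20-1z"/><path d="M131 16l-115 1 0 85 25 3 3 14 5 10 13 15 18 3 5-4 3-11-3-13 0-11 9-21 6-7 12-30 11-16 11-7z"/><path d="M33 156l-17 10 1 109 10-8 18 3 11-1 9-9 3-9 10-12 18-12-15-7-2-9 9-9 11-7-17-10-14-14-22-6z"/><path d="M360 381l-7 16-9 8-2 8-9 10 0 4 17 18 15 6 9 13 90-1-1-4-23-2-30-19-13-4-7 0-1-29z"/><path d="M17 351l-1 112 36 1 4-10-2-9 4-12-2-9 3-11-3-3-6-28-7-9-14-6z"/><path d="M34 267l-7 0-11 9 1 68 19-22 0-22 12-6-9-8 5-16z"/><path d="M18 128l-2 1 1 36 10-4 5-6-8-21z"/>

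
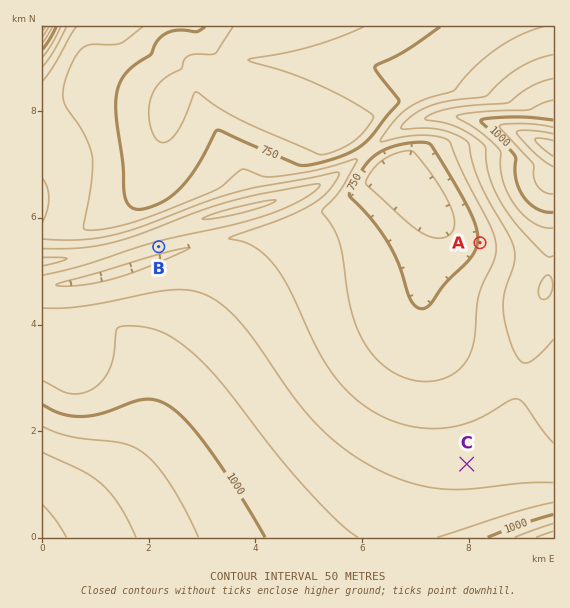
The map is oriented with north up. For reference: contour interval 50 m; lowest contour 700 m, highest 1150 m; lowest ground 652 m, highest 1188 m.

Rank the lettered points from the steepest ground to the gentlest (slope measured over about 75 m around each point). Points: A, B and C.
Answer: B A C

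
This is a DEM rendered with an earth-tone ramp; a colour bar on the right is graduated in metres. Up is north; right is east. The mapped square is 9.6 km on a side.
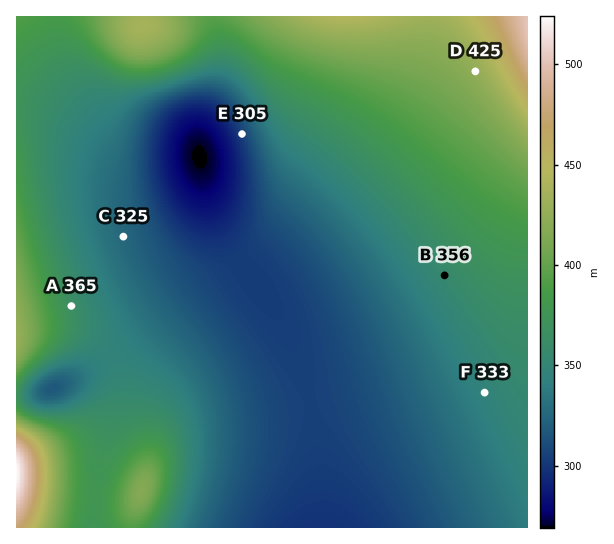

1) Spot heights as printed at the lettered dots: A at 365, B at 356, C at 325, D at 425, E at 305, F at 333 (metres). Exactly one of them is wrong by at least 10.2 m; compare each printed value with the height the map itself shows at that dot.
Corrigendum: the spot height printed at F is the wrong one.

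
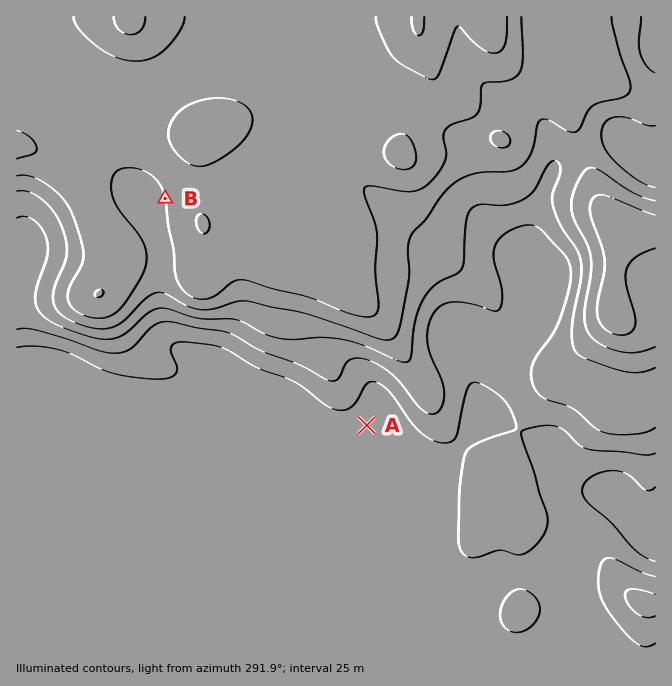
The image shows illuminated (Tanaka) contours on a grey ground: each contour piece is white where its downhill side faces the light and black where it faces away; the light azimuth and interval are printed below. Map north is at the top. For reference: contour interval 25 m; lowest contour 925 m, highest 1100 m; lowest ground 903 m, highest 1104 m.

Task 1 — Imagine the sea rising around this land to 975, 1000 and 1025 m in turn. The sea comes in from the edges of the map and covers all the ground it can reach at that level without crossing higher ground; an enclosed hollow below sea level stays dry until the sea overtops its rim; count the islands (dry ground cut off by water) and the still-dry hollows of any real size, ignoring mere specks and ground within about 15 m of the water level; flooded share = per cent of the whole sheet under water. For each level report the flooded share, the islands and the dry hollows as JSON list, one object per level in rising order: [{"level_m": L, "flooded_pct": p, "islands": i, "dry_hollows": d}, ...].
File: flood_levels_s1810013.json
[{"level_m": 975, "flooded_pct": 48, "islands": 0, "dry_hollows": 0}, {"level_m": 1000, "flooded_pct": 56, "islands": 0, "dry_hollows": 0}, {"level_m": 1025, "flooded_pct": 62, "islands": 0, "dry_hollows": 0}]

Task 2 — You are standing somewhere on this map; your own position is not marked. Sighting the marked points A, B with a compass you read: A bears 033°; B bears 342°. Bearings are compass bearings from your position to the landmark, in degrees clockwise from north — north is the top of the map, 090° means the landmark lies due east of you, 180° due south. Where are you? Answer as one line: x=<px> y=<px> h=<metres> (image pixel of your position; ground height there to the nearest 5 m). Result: x=282 y=557 h=940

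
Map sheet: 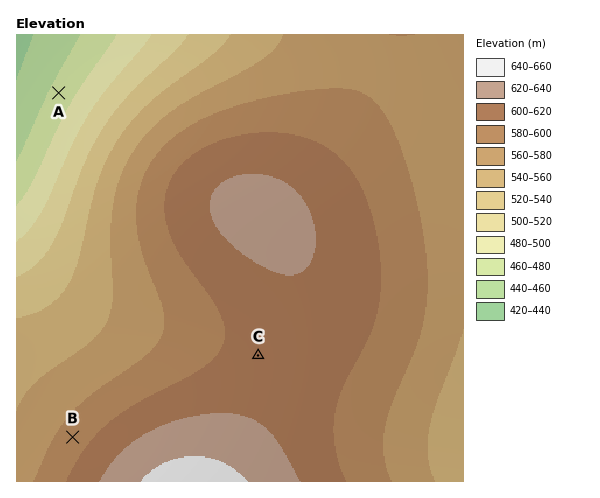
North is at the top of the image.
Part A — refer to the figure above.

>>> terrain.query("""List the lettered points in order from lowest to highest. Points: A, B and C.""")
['A', 'B', 'C']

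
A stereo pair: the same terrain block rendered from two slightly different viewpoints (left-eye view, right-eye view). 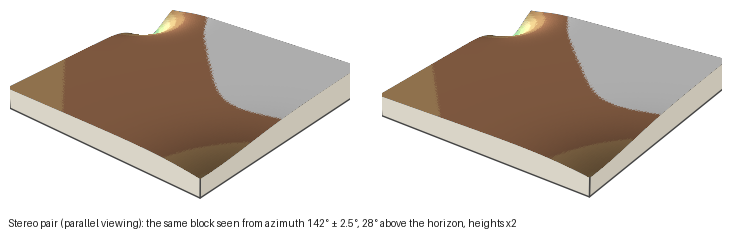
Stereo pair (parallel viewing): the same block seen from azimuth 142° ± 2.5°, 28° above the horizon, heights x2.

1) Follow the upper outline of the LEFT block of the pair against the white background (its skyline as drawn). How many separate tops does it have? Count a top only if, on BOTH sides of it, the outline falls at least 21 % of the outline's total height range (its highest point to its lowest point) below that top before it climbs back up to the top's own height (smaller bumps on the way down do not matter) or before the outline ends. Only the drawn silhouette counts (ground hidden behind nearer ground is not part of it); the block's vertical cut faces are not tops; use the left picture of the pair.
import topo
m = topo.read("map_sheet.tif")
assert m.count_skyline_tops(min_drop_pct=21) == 1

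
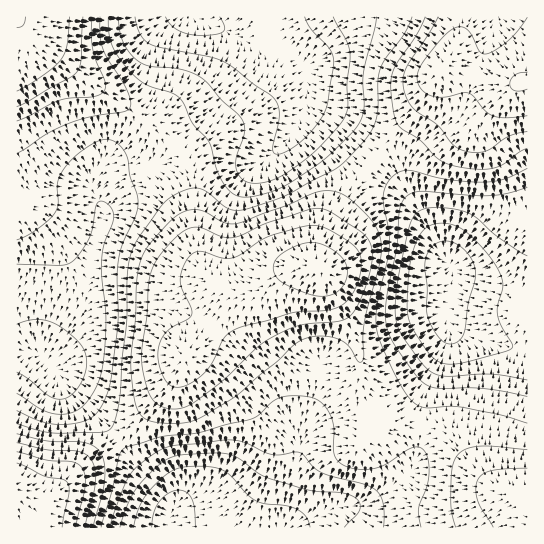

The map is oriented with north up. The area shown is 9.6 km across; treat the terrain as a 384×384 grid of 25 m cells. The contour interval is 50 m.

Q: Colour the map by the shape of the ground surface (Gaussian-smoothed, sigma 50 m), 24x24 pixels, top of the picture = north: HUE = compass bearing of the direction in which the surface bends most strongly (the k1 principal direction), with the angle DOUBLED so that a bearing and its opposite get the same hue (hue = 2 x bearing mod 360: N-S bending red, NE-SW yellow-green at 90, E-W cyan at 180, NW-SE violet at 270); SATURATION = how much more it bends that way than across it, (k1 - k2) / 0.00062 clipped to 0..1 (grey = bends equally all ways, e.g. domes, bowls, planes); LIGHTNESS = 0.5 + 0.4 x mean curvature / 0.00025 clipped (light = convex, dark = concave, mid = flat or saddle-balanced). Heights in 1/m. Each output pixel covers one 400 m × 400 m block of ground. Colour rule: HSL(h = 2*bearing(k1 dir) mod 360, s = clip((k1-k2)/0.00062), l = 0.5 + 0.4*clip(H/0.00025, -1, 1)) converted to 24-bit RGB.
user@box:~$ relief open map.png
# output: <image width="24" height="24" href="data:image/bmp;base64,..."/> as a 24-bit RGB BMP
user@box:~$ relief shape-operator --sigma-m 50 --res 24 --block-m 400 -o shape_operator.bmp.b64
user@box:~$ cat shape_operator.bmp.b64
<image width="24" height="24" href="data:image/bmp;base64,Qk32BgAAAAAAADYAAAAoAAAAGAAAABgAAAABABgAAAAAAMAGAAATCwAAEwsAAAAAAAAAAAAAXodsxb+E+tuztX9kOElaLlZLGig2LTpZmJ55jm1vjlZho4BXV1NEP246NacxPHM6cTRCsV9hgaWea2GYn3KRm4iCcaB6ZqNtcLC7foa99t7V1rS2ZEKnaDpqFyglEzIsZohOc1FYkk1asXVbe1ZjepFXb3giKCcLHTcMStM/ZaebYUiFn3iTtK+nobW5h6GvtcHucoHu8tno89jpjhXExSijhE54ESIgMUYZNDwkdGRLsZl0eaSsgnbE31zhto/NauOyKc5eMltQQUFjia+ardHEorzNl6LNpKTZREne7dLs/8royQC34TWNxzdlTChDVnk8JmdCOIdijsaOebyrOVmPcV7J5d/sx8DdfnmmN1drNYiCa8uGebl+apxnX5FhbIFEOFRZgUFL1wBH6QCZ6m2s6UqhrXy+oM3RVJnKPcrKeM6fbYOYQktrQHpsp8N4soWHs4+2W2C4UaG5YrZyaJJchYxfdn1WdIE1GB4VIRIXgR9B1SyI5VKR4pO02NfHjbmtV4KkY7SnXpd4ZVRmW2V0U4KAlrRjeZxafqJ7Y6K8cJPTpaLLhIy0i5awiJW2nV5LNSAsFRkeRDZSpi52z2h3272459HLs5qTYJGPYZJ2W2lvXGp8YZ2jUm+csKKHjrh0Z8OGV9SuGafWjYXPtZvNk462fX6je0sxVyc+MUU9FCgtYjJ93K+q08+34dbR4M3foIK+d3OPW3d/VaSUU56fP0JxspF6xuWzet65csqlF0ZOKjlCmVk4m2Q0cFIoYVI8WUJRZXttGkNUGDVZ2MSs4OXJxNG/xpiyyGaxt3GVhmFWXXMzLS8XGyESZtYmx/y3T8SThGReIhQmHxQWaEwhjlkhiWEziF6DW2t9b5GFMF9+CBUrx89w4e2YsKxWl09GpFBhwVd/w2yQsFl/cjpdR4U9Q/8sfP9GJ1gqNykoOx4/PCxUkFduqZqDlKedm3mYbX2UeJmNM0t4BwssuMx77OWXm4ldi25niXqZnoW3x6DPx3fYvHDa3MjHu/GqYeQ6KFlMIyhFNDJcLUBvbWmeu7Sfmpp+kI1ud3+HfJuCKzl1CxZbl8eT6eHNsZOkkaKjfaCteWimr2+etGa1m4bB4ubp6+Pg2tSsJmliEC1KN0SHLzpzaj9oxJFFnHZASI9CX49pdpt1KUdwCyxvmcq11c+/yqK7ssa5bZzIaUXMsJPKo5vZx9Hm3u3q79zr99Tgimq8ChopFhwgIBMdRishw78/pIlpgKeuVpF1ZZhoN3SDBjhUaruOrKqSw6qq3enYQIzPLB7bxrnalZnKuMbNwcetsIyp9tXa75HNNw1cHBAjHhUnVqF4lM+fhrW5t5XDm5C0ebCqSmSJDh0lJXAhZp5Gl8V92uOiN4FtFEhomZjBv4bHyoyJzKl2f2BL14ZE7SVEZQdjWyJjOWp6QM94Z71tZKJ7h4pjs7OIcJiYYi1rSTdlN6xTLrROd7pE3dpTb6hACTIsKWRKlk+M24+f442NrzpSxG0zrSEyaxRehUd4cIJfYYoxUH4XOWwaeoNgqLNPZl5EMjBXXYenhLWMR3lLdYpAwdxZrbM8ESIRCikNDyQSqI1R5mZ7406J125vp0SGjCu0uG3DroCiqJGOmMWbUrCVf46SqoqKk2eCP2lyR25jmolRaYRTXbNsuMaMu1ZTbE5IIk8yCCsYG0oknltR0oWy8K7JxWKmWT2GnmK00rDRyNLZt83Kj1GZSnYscH5OoGJgaFJOOkxFcK5tjb+mZruOdJ6FunyywZDEZmikL21rFUU4NWhAgGtU2FFw716Gg0drVYFsn8OmwJ+tyUhdh0JcVJtELFw3cFhKlWNfTcika+zXkanHo5OsY4V8an5/pYueqXW2bGSjLFFvMUpPSkIsa1I52k9dzm5+dbVnRq1Ti06D03uovZ7GzKTJUWyOQJedsebi0fr4PajwZE+5vJq2oX2tcoKYd5eXi16ToXaMNzRsOixvkl+eX3KPrm+76sfT4eDOY6+jMl2bs6TK1MXc2aLLvqHPcNvJe/3FftvEJCBuWUmIqJqwrovBp5O5kleZgEpomW9gUTpbIjA/WIR/bLe2TJHc69rx8tnhu6DEJ3ObbZizxay5qZmSx7S2wd+2M+JGKEYyGRUgOGlDXopTf1BNljs2ciY2iWtUjVVfdTpeNjRHMYY2LdA0F2tVSoSR9snF5r27UHaTNW1wpnRqk6CJt7KQ59+posZfGSo2KjBIRnlITVAyUCkidEIuinJXgJVycE+AlFCidm2pe76hZLVmJVdKFTcw1rlm7sWjpGx3OU1hcnxd"/>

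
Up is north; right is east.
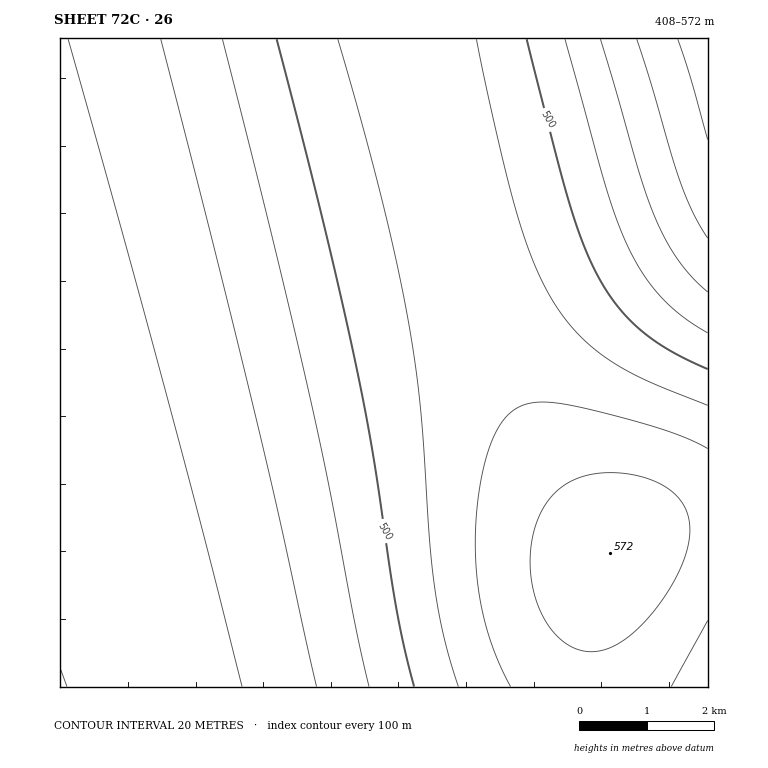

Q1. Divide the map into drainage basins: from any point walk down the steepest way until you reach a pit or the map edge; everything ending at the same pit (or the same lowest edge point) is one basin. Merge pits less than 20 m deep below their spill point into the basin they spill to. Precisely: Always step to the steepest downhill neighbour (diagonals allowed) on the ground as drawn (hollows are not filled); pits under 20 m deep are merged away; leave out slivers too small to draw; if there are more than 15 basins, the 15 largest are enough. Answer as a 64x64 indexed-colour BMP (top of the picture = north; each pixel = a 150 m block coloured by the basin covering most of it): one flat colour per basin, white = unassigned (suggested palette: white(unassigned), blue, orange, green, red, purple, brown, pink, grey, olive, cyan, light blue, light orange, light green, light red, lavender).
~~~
<image width="64" height="64" href="data:image/bmp;base64,Qk12CAAAAAAAAHYAAAAoAAAAQAAAAEAAAAABAAQAAAAAAAAIAAATCwAAEwsAABAAAAAAAAAA////ALR3HwAOf/8ALKAsACgn1gC9Z5QAS1aMAMJ34wB/f38AIr28AM++FwDox64AeLv/AIrfmACWmP8A1bDFABERERERERERERERERERERERERERERERERERMzMzMzMzEREREREREREREREREREREREREREREREREREzMzMzMzMRERERERERERERERERERERERERERERERERETMzMzMzMxERERERERERERERERERERERERERERERERERMzMzMzMzEREREREREREREREREREREREREREREREREREzMzMzMzMRERERERERERERERERERERERERERERERERETMzMzMzMxEREREREREREREREREREREREREREREREREREzMzMzMzERERERERERERERERERERERERERERERERERETMzMzMzMRERERERERERERERERERERERERERERERERERMzMzMzMxEREREREREREREREREREREREREREREREREREzMzMzMzERERERERERERERERERERERERERERERERERETMzMzMzMRERERERERERERERERERERERERERERERERERMzMzMzMxERERERERERERERERERERERERERERERERERETMzMzMzERERERERERERERERERERERERERERERERERERMzMzMzMREREREREREREREREREREREREREREREREREREiMzMzMxEREREREREREREREREREREREREREREREREREiIiIzMzEREREREREREREREREREREREREREREREREREiIiIiIiIRERERERERERERERERERERERERERERERERESIiIiIiIhERERERERERERERERERERERERERERERERESIiIiIiIiERERERERERERERERERERERERERERERERESIiIiIiIiIRERERERERERERERERERERERERERERERESIiIiIiIiIhERERERERERERERERERERERERERERERERIiIiIiIiIiERERERERERERERERERERERERERERERERIiIiIiIiIiIREREREREREREREREREREREREREREREREiIiIiIiIiIhEREREREREREREREREREREREREREREREiIiIiIiIiIiEREREREREREREREREREREREREREREREiIiIiIiIiIiIRERERERERERERERERERERERERERERESIiIiIiIiIiIhERERERERERERERERERERERERERERESIiIiIiIiIiIiERERERERERERERERERERERERERERERIiIiIiIiIiIiIRERERERERERERERERERERERERERERIiIiIiIiIiIiIhEREREREREREREREREREREREREREREiIiIiIiIiIiIiERERERERERERERERERERERERERERESIiIiIiIiIiIiIRERERERERERERERERERERERERERESIiIiIiIiIiIiIhERERERERERERERERERERERERERERIiIiIiIiIiIiIiERERERERERERERERERERERERERERIiIiIiIiIiIiIiIREREREREREREREREREREREREREREiIiIiIiIiIiIiIhERERERERERERERERERERERERERESIiIiIiIiIiIiIiERERERERERERERERERERERERERESIiIiIiIiIiIiIiIRERERERERERERERERERERERERERIiIiIiIiIiIiIiIhEREREREREREREREREREREREREREiIiIiIiIiIiIiIiEREREREREREREREREREREREREREiIiIiIiIiIiIiIiIRERERERERERERERERERERERERESIiIiIiIiIiIiIiIhERERERERERERERERERERERERERIiIiIiIiIiIiIiIiEREREREREREREREREREREREREREiIiIiIiIiIiIiIiIREREREREREREREREREREREREREiIiIiIiIiIiIiIiIhERERERERERERERERERERERERESIiIiIiIiIiIiIiIiERERERERERERERERERERERERERIiIiIiIiIiIiIiIiIREREREREREREREREREREREREREiIiIiIiIiIiIiIiIhEREREREREREREREREREREREREiIiIiIiIiIiIiIiIiERERERERERERERERERERERERESIiIiIiIiIiIiIiIiIRERERERERERERERERERERERERIiIiIiIiIiIiIiIiIhEREREREREREREREREREREREREiIiIiIiIiIiIiIiIiEREREREREREREREREREREREREiIiIiIiIiIiIiIiIiIRERERERERERERERERERERERESIiIiIiIiIiIiIiIiIhERERERERERERERERERERERERIiIiIiIiIiIiIiIiIiEREREREREREREREREREREREREiIiIiIiIiIiIiIiIiIREREREREREREREREREREREREiIiIiIiIiIiIiIiIiIhERERERERERERERERERERERESIiIiIiIiIiIiIiIiIiERERERERERERERERERERERERIiIiIiIiIiIiIiIiIiIREREREREREREREREREREREREiIiIiIiIiIiIiIiIiIhEREREREREREREREREREREREiIiIiIiIiIiIiIiIiIiERERERERERERERERERERERESIiIiIiIiIiIiIiIiIiIRERERERERERERERERERERERIiIiIiIiIiIiIiIiIiIhEREREREREREREREREREREREiIiIiIiIiIiIiIiIiIi"/>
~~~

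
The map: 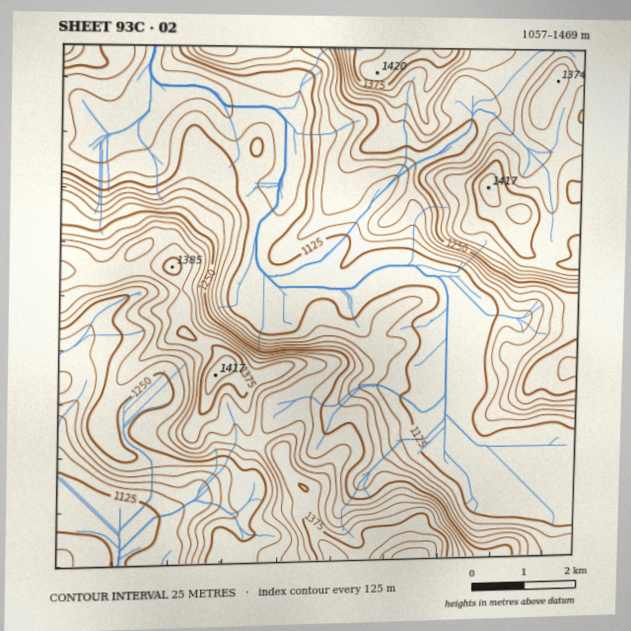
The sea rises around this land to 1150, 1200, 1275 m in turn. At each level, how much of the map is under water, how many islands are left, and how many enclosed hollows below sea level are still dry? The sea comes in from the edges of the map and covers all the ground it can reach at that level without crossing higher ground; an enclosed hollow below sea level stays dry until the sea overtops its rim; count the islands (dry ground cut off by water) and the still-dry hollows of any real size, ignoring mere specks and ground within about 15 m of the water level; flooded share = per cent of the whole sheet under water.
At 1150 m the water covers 36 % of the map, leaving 0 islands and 0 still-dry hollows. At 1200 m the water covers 48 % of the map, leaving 0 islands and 0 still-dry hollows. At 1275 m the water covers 70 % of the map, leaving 0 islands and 0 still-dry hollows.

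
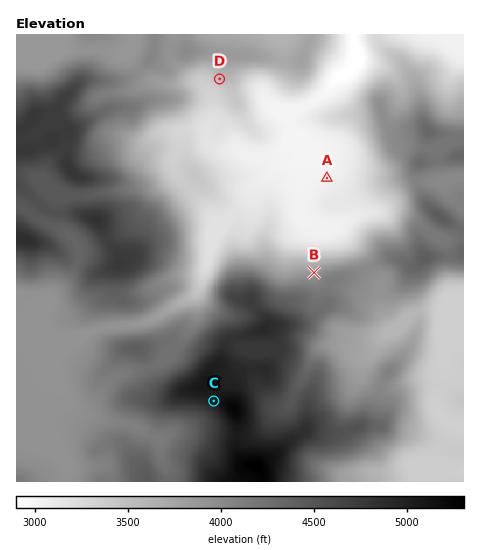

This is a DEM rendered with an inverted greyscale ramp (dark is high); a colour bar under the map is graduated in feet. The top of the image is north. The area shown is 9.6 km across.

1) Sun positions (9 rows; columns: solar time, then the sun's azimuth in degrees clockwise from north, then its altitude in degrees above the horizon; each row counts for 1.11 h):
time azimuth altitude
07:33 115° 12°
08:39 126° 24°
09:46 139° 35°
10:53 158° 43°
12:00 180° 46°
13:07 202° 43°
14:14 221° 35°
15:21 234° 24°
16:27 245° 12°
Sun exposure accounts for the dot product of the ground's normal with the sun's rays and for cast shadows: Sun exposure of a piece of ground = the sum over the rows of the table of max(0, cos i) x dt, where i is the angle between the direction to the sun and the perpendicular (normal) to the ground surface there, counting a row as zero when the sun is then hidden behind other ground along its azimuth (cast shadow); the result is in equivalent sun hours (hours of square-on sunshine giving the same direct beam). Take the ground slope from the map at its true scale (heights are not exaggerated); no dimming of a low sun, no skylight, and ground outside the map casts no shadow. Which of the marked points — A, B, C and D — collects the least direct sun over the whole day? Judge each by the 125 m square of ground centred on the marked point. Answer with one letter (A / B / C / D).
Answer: B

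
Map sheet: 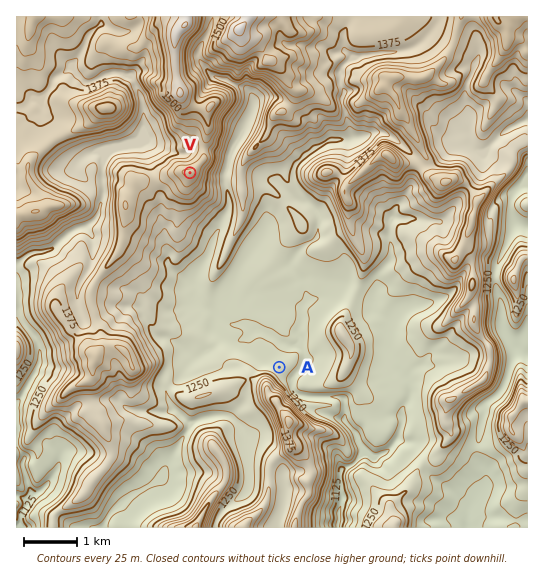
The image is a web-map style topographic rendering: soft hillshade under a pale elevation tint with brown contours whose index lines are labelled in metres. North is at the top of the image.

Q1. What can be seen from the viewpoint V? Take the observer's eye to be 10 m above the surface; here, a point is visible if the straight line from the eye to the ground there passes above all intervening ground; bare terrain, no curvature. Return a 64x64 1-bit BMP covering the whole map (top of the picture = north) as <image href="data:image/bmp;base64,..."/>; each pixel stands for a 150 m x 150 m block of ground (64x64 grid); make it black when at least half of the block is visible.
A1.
<image width="64" height="64" href="data:image/bmp;base64,Qk0+AgAAAAAAAD4AAAAoAAAAQAAAAEAAAAABAAEAAAAAAAACAAATCwAAEwsAAAIAAAAAAAAA////AAAAAAAAAf4YYA8AAAAA/gxgD4AAAAA/DjAPAAAAAB+PMA8AAAAAD48AD4AAAAAPTwAPwAAAAAAPAB/gAAAAAD8AH+AAAAAAPwAf+AAAAAR/wAH4AAAAA/9ACHwAAAAD/0BcfAQAADDOR4B8BAAA8AB/ABwEAAAgDHwAHAIAAGAM/gA8AgAAfw/wAD4BAAA/9/4Af4AAAD//34D/4AAAP//fgf/gAAP//+/B/+AAI////8P/4AD3////x+ZgAf////+P8MAB/////4/4wAM/////n/yABj////+f/gAGf////9//AA5/////7/8AD3/////n8YAPc/+f/+AcgA8X/5//4DwAAB//z//wPgAAD//P//A+AAAP7+f/4D8AgAfv4//gPwCAB/xx88APgJgHwDH7wAGAHAfAEfvAAIA+A8AZ/8AAgD8HwBn/wADAHwfAGf+AAEA+A8QL/4AMADwDxAv+wBwAfAOGC/4gAAB+BgML/jIAAD/gAw//PgAAf/AfDZ/8AADv/D+HN/xAAOP//4M1/8AA4H//A+W/gADAP/8BwT+AAIAf/4GHPwAAAAf8Af4/AAAABwAB8B4AAAADgAPAHAAAAAIAB8AeAAAADgAHgAgAAAA+AA8AAAAAAD4AHgAAAAAAEAAeAACABAEAADgAAGAEB4AAAAAAOAgfgAAAAAAXEA=="/>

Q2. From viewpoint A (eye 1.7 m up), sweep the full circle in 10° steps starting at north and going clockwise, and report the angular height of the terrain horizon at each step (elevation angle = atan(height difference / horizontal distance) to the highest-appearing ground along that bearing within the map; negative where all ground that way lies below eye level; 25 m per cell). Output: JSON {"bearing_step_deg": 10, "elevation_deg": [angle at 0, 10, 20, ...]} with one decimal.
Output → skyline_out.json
{"bearing_step_deg": 10, "elevation_deg": [3.1, 2.2, 3.4, 3.3, 2.8, 2.3, 3.6, 3.2, 2.7, 2.6, 2.1, 1.3, 0.3, 0.4, 2.3, 4.9, 9.7, 12.8, 16.0, 16.3, 16.3, 18.4, 17.6, 14.8, 10.5, 5.5, 3.2, 4.4, 3.5, 2.3, 2.6, 2.7, 2.7, 3.1, 3.9, 3.1]}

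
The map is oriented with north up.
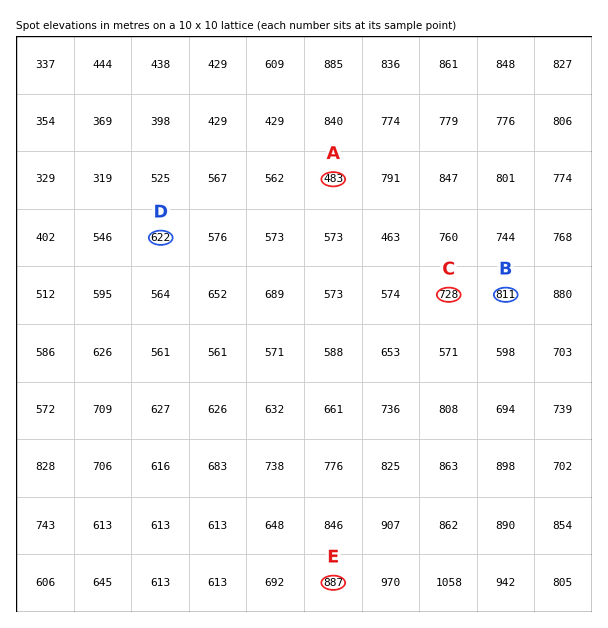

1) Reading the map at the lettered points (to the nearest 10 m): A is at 480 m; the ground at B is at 810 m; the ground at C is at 730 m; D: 620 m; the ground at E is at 890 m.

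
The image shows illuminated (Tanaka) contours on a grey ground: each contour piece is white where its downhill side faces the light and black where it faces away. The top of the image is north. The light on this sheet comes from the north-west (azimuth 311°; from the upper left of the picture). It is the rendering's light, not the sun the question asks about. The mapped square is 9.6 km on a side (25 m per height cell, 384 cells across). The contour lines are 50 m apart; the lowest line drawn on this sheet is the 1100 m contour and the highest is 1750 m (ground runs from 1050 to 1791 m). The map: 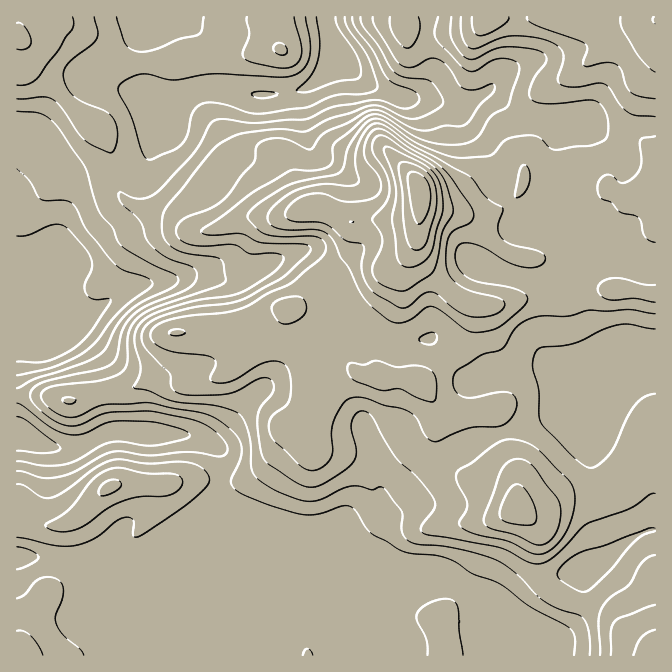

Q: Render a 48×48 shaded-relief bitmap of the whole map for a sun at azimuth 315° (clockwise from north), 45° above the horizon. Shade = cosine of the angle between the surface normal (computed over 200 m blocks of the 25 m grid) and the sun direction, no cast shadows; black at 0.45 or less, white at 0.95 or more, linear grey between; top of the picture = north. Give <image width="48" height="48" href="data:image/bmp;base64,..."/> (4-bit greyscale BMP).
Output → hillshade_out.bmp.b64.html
<image width="48" height="48" href="data:image/bmp;base64,Qk32BAAAAAAAAHYAAAAoAAAAMAAAADAAAAABAAQAAAAAAIAEAAATCwAAEwsAABAAAAAAAAAAAAAAABEREQAiIiIAMzMzAERERABVVVUAZmZmAHd3dwCIiIgAmZmZAKqqqgC7u7sAzMzMAN3d3QDu7u4A////AId3iHeIiIiIiIiYh3iIiJl2eId4iau6mYd3iIiIiIiIiIiIh4iIiIh2eId4iKu6qoh3eIiIiIiIiIiIh4iIiJhmeIh3Z5u6qph3d4iIiIiIiIiIiIiImaqGeIh2Zoq6qpl3d3iIiIiIiIiIiIiIiaqXd4d3d4q6qqqYeId4iIiIiHeIiIiIiImYd3d3iIq7qbqYiId3eIiIiId3iIiHd3d3ZmZUVoiruoh3Z4h2d3iIiIh3eIh3ZURVVVVBA2eJu0VURWh2Z3eIiIiHd4h3dkM0MzRCAEVnmlZ2U0eHZmd4iId3Z3h3iYdmZURVITVVZ3iahTRnZVZ3d3dlVWiHiaqZqoZmQ0ZVVYmruUJFVEVnd2ZUM1eIiJmZq7l3ZFd2VYmrzJZWdlVnh2ZlMjZ4iIiIm7p3dmiIdpq83tqZqYd5qXd2QzVniIiImrqHd3iYh6q73uy7y6mau4d3VEVniIiImrqHeImZh6qZm8y7vLqqq6h3ZVZ4iId4maqYeImZiJhlRYmYmZmImqmHZVaIiIdneIiIiIiZmXZTESRFVEVWirqYZEZ3eIdmd2Z3iIiZqndmQhESIhI1abupdURWZnd3iHZWeIiJmru6l2ZERUMzRqu6h1RVZmZomYdmd4iImd7ty7uYeIdkI2mqmHd3eHZXiZh3d3iIiL3u3My5h4iYUjaJmYiImZdlZ3d3d3eIiKrN7cy5dlZ4hkV4iZiIiZmGVVZ3d3d4iJmbzd3LhmZniHZniZiHd4mXVEVnd3d3d4iJrN7u25iIiIdWeIiHVGeHVDNGZlVWZoiIib7//ty7uph1Z4iHUzZmVDI1VVVERIiIiIvv/u3M3cuXd4h2UzV4iGVWZmZEVoiJmHebzd3Lze3Kd4l2UzWJmph3d4mHeHiJmYdneJqpms3cmImYZDRnmZh3eImpmXeJmYdmZVV4dnm8yom6hSE2eId3Z4iZiFZ4iIh3dlM0ZjNYqoirpyAVZ4iId3iIh1VXiIiImYdURkIRR3aKqTADVniIh3d3iGVWiIiJqruqiIdDNoiKuUADVmd3eHd3iIdmiYiJq6q8y8y5eKq8ylAlZ3d3d4h3d4h3iZiJu6mrzM3duaq8y2AmeJh3d4iIiIiIiZh5q7qaq7zd3Lqru3I3eJl3h4mJqoiIiJh4q8uZqqqrzMqJvHVpmJmImYmZqoiIiIdnmsy5qqmZq8ypuHiaqaqImpmZmYiIh3Zniby6q7qau97bdpqruqqYiZmZmXeIiHZniau7u8y7zd/6aLuru6mYiJmZiFZ4mYdniaq6qszM3d/qiruqu6mHd3iYdjRoiIdneJqpmaq7zM3bmqqYm7qGVVeIZTRXeIdmZmeHdmZorLvKdniHaKuodUV4dlRFZ4dmdmVVVEMiaaqpZFeGRYq7qFV4iGVERniIiId3dlQgJ5mZdEZ2IleaqoZ4iGZURFeImZmZmYdSJoiIhlZ3MCRWeIiIiGd2VVZ4mZmZmZhkR4d4h3mpYRNEVniIiHeHZWZ4iJmZiZhkWJiIh3m7hCRVVVeZiA=="/>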